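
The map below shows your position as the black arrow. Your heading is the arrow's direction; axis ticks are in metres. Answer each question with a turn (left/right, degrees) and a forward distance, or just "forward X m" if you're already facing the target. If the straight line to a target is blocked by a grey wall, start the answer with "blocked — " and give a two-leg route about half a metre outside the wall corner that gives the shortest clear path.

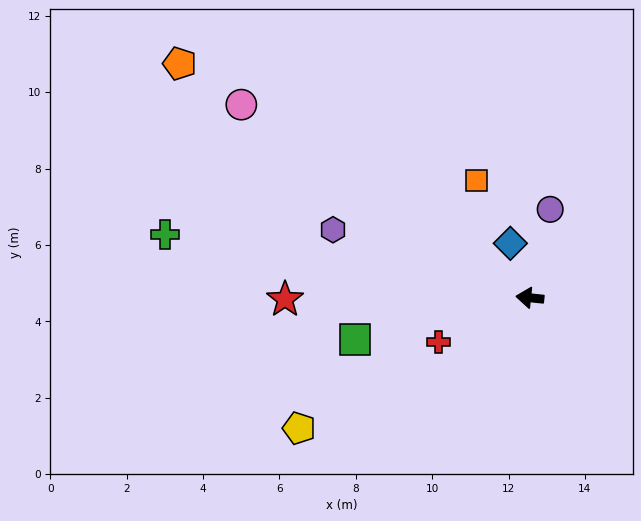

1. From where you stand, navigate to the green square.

turn left 19°, forward 4.7 m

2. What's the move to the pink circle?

turn right 28°, forward 9.1 m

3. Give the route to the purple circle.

turn right 97°, forward 2.4 m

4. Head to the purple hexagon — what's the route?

turn right 13°, forward 5.5 m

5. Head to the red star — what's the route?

turn left 6°, forward 6.4 m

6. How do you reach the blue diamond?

turn right 64°, forward 1.5 m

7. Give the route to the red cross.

turn left 32°, forward 2.7 m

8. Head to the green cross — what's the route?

turn right 4°, forward 9.7 m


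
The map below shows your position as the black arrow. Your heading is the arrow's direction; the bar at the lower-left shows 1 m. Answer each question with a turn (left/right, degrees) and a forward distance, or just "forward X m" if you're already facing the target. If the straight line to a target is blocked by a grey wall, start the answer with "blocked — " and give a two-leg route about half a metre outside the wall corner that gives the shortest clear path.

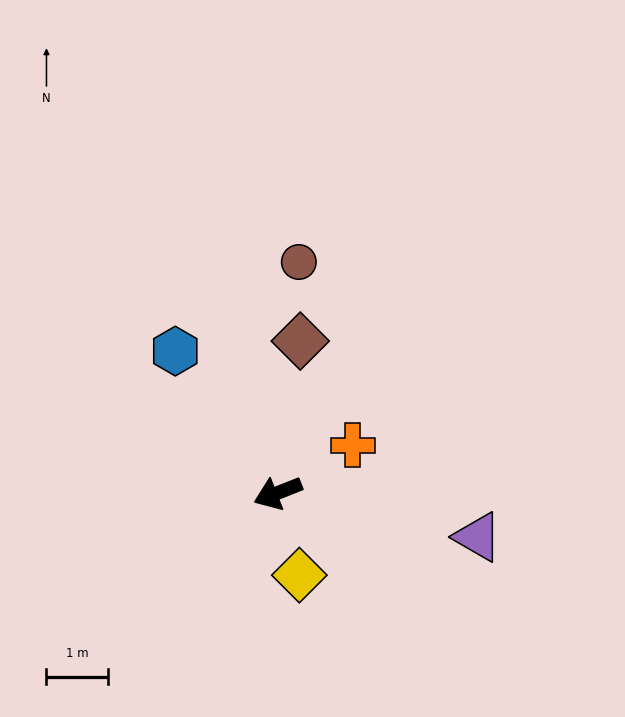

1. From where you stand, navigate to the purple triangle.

turn left 146°, forward 3.3 m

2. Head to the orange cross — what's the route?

turn right 169°, forward 1.4 m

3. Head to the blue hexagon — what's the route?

turn right 76°, forward 2.8 m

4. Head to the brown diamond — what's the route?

turn right 120°, forward 2.5 m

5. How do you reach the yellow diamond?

turn left 83°, forward 1.4 m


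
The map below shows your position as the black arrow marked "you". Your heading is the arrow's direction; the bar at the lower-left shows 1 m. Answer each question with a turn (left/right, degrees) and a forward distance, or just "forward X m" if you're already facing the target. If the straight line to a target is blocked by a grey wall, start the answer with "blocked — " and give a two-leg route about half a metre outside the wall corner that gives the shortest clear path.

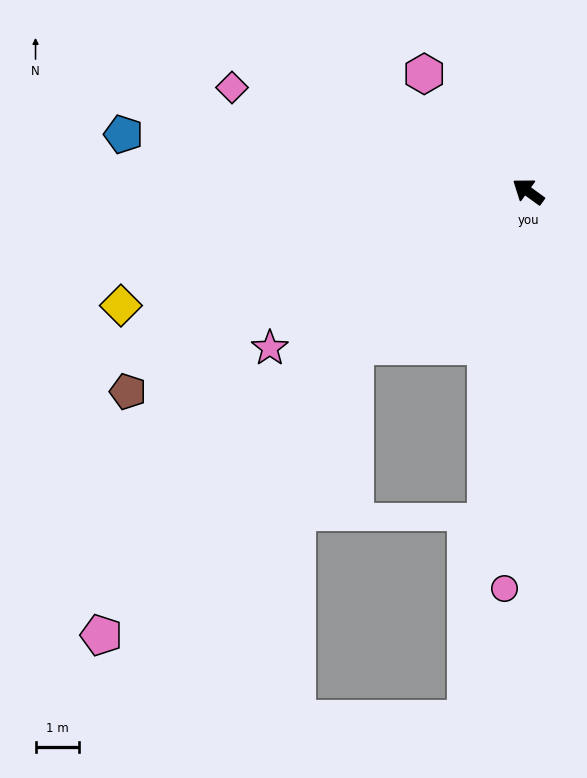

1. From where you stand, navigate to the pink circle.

turn left 123°, forward 9.1 m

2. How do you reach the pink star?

turn left 67°, forward 6.9 m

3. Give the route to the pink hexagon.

turn right 13°, forward 3.6 m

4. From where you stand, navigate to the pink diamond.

turn left 17°, forward 7.2 m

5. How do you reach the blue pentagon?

turn left 28°, forward 9.4 m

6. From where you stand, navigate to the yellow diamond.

turn left 52°, forward 9.7 m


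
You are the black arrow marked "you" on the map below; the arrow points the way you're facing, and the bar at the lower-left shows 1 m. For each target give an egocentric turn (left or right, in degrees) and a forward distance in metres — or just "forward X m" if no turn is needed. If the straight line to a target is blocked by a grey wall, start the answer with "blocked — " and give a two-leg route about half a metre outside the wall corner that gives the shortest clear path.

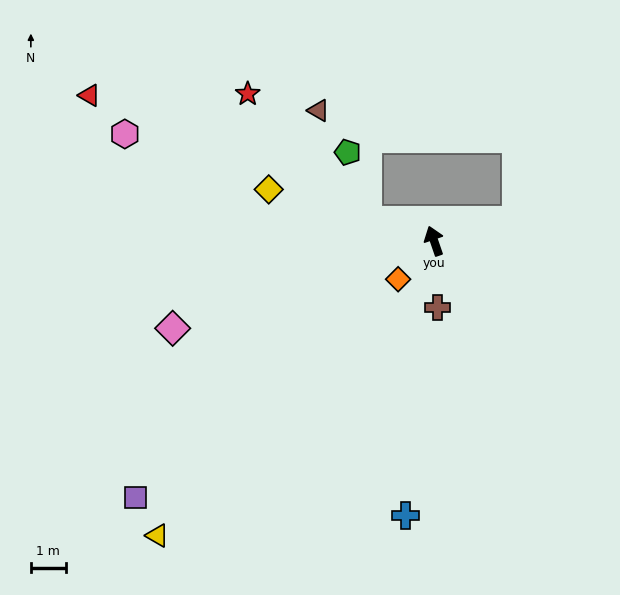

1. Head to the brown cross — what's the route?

turn left 164°, forward 1.9 m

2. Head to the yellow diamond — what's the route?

turn left 54°, forward 4.9 m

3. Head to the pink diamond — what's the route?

turn left 90°, forward 7.9 m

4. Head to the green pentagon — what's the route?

blocked — turn left 54°, forward 2.0 m, then turn right 57°, forward 2.0 m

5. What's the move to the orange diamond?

turn left 118°, forward 1.5 m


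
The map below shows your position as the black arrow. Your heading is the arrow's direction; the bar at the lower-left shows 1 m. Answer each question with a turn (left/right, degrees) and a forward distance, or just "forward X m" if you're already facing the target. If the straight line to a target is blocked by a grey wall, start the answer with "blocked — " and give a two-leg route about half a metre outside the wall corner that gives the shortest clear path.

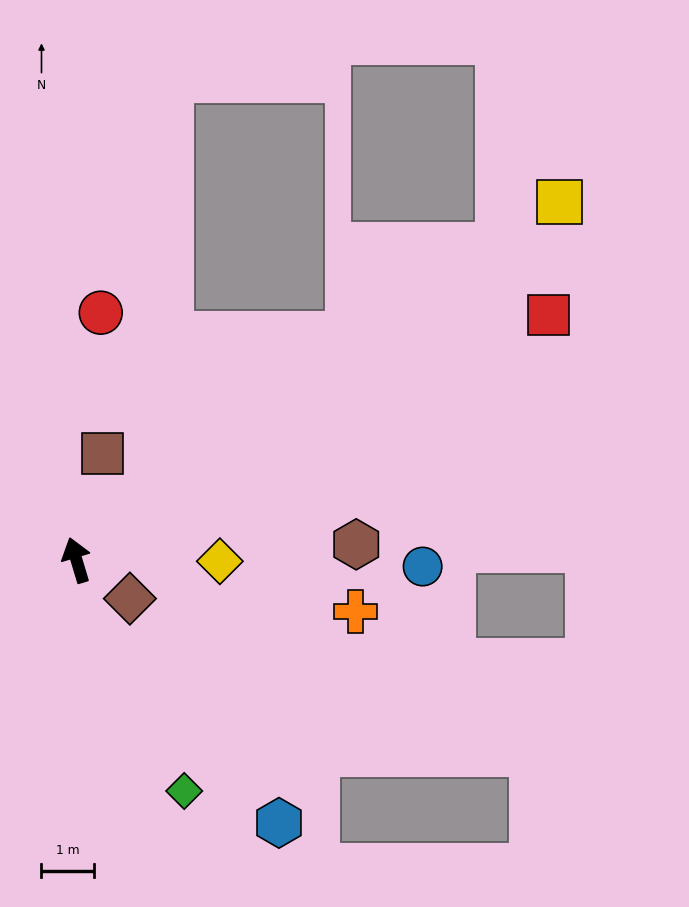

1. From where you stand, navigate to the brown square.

turn right 31°, forward 2.1 m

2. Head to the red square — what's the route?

turn right 79°, forward 10.1 m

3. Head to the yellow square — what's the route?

turn right 70°, forward 11.4 m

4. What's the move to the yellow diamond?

turn right 107°, forward 2.7 m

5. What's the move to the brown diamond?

turn right 143°, forward 1.2 m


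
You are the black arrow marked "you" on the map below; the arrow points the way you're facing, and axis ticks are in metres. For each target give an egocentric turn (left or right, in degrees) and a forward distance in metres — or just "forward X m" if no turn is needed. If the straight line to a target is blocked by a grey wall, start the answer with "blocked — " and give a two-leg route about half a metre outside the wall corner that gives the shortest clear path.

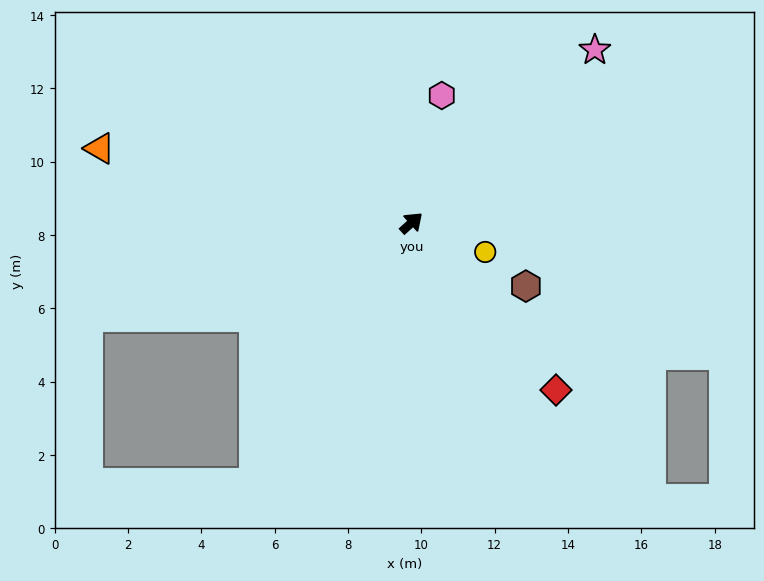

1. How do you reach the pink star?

forward 6.9 m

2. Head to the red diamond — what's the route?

turn right 91°, forward 6.0 m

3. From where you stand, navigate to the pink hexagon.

turn left 34°, forward 3.6 m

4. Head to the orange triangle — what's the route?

turn left 124°, forward 8.7 m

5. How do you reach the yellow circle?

turn right 64°, forward 2.2 m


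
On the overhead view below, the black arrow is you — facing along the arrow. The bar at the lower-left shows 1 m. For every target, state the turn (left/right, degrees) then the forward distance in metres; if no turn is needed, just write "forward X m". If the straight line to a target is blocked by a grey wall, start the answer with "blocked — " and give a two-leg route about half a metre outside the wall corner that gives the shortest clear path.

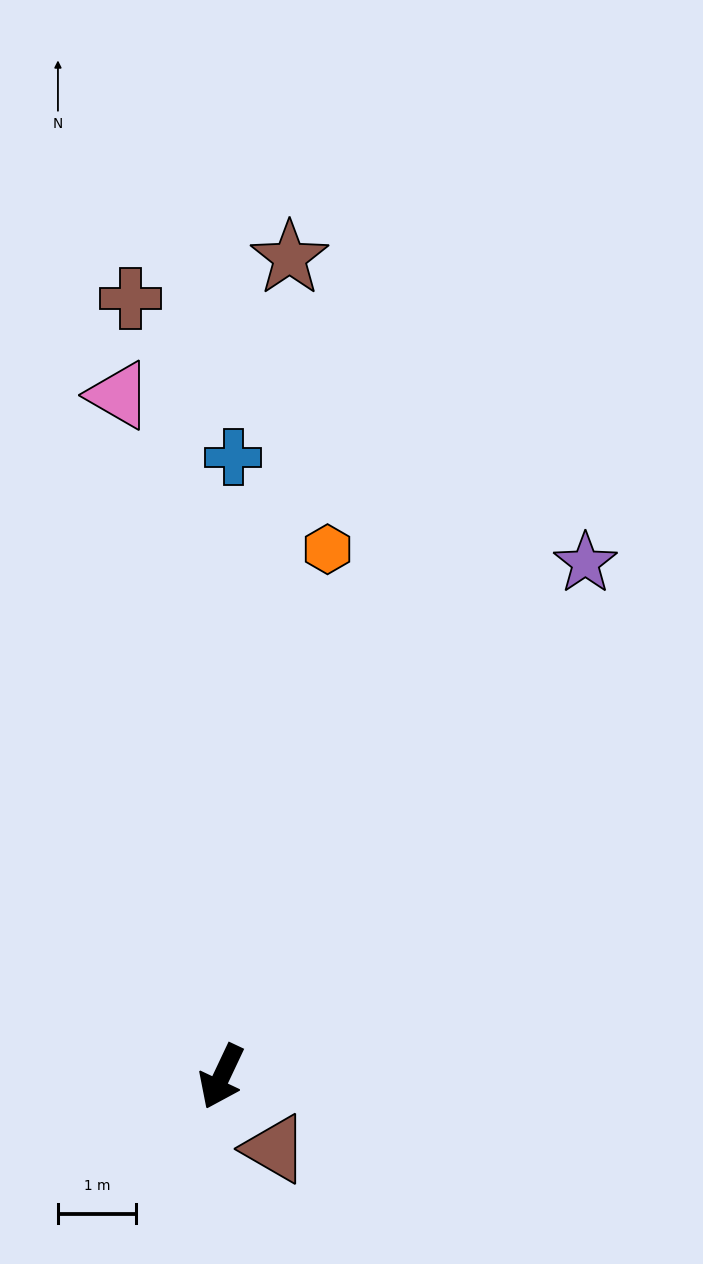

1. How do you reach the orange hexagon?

turn right 166°, forward 6.9 m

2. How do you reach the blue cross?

turn right 156°, forward 7.9 m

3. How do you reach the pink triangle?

turn right 146°, forward 8.8 m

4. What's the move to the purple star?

turn left 170°, forward 8.0 m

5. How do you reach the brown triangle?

turn left 62°, forward 1.1 m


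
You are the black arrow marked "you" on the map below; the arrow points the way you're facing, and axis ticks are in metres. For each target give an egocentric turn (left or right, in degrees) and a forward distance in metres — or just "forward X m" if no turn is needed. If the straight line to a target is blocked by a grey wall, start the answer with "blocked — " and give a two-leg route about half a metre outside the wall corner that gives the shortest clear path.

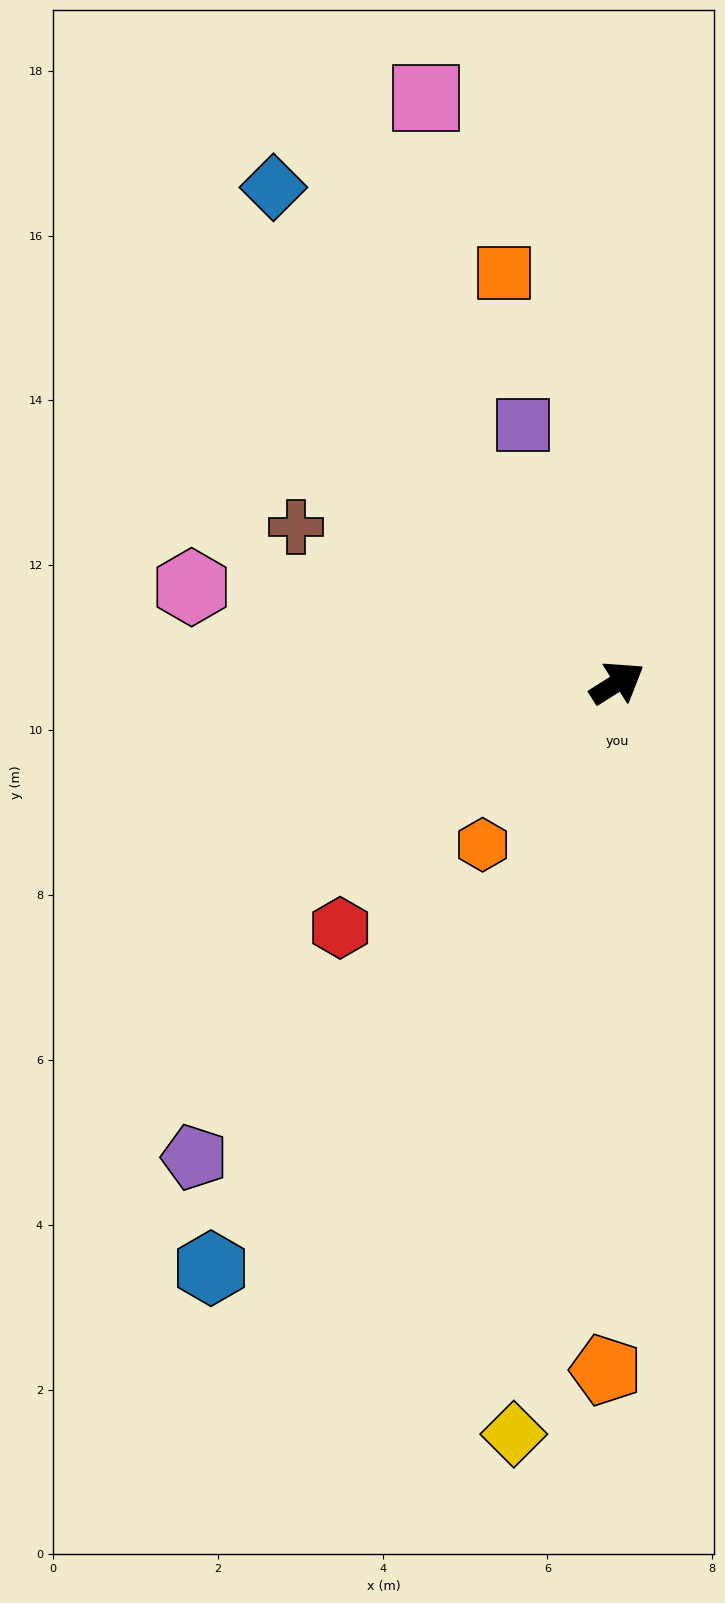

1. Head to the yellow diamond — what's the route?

turn right 130°, forward 9.2 m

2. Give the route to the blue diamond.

turn left 92°, forward 7.3 m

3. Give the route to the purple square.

turn left 78°, forward 3.3 m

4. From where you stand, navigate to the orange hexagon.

turn right 162°, forward 2.6 m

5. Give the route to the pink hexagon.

turn left 135°, forward 5.3 m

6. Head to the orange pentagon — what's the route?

turn right 123°, forward 8.3 m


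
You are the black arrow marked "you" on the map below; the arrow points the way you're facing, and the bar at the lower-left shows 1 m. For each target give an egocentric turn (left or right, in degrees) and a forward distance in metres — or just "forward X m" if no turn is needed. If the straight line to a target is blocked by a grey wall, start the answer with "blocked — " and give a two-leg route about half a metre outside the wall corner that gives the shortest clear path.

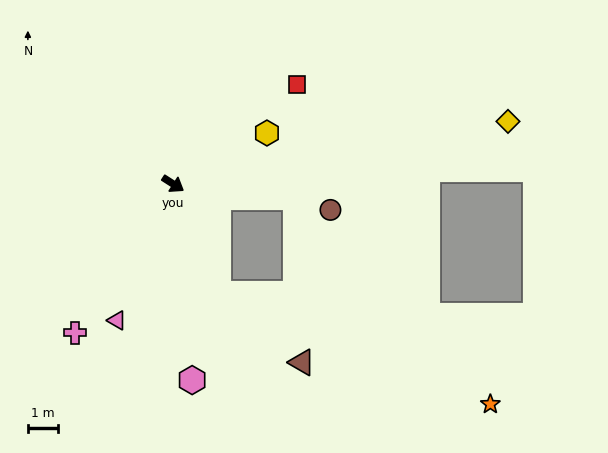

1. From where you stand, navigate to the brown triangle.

blocked — turn right 35°, forward 3.9 m, then turn left 28°, forward 3.6 m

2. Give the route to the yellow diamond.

turn left 43°, forward 11.3 m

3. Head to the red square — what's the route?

turn left 71°, forward 5.3 m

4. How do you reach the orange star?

blocked — turn left 26°, forward 4.1 m, then turn right 40°, forward 9.4 m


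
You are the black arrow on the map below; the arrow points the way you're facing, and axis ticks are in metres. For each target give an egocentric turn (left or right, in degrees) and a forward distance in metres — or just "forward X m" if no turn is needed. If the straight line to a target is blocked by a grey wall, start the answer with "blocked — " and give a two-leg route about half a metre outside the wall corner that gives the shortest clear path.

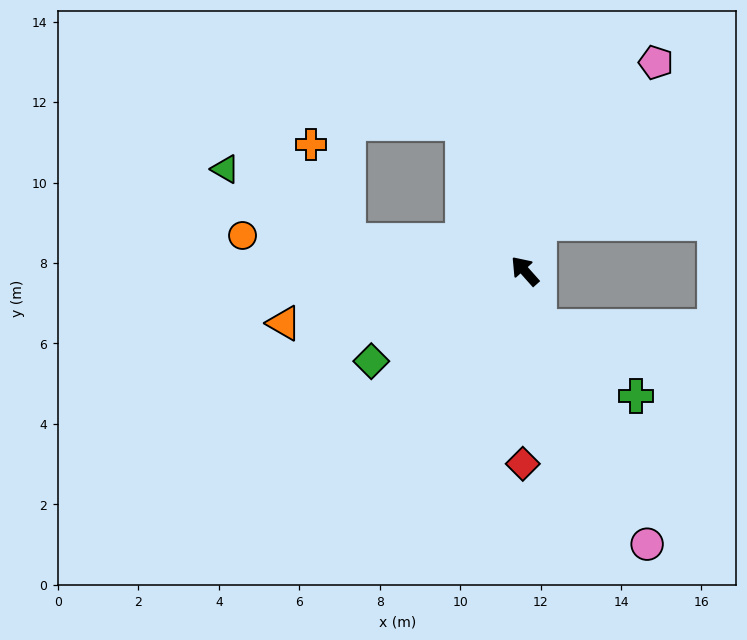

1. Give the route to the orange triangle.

turn left 61°, forward 6.1 m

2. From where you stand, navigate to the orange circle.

turn left 41°, forward 7.1 m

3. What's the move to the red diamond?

turn left 138°, forward 4.8 m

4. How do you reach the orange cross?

blocked — turn left 39°, forward 4.4 m, then turn right 59°, forward 2.6 m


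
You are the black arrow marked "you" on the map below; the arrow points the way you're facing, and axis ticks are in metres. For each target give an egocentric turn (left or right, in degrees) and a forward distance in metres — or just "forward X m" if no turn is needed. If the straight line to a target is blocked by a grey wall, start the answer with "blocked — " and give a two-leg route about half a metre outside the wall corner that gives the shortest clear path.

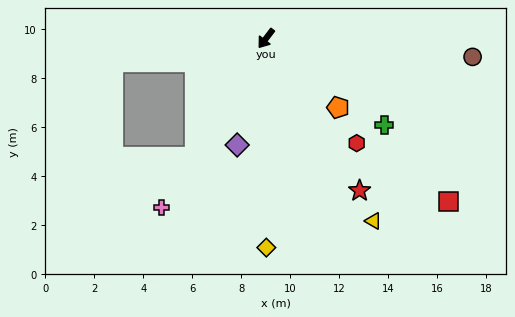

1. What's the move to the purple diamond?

turn left 22°, forward 4.5 m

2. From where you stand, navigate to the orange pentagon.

turn left 84°, forward 4.1 m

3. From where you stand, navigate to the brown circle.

turn left 122°, forward 8.5 m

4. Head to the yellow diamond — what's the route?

turn left 38°, forward 8.5 m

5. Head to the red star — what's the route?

turn left 69°, forward 7.3 m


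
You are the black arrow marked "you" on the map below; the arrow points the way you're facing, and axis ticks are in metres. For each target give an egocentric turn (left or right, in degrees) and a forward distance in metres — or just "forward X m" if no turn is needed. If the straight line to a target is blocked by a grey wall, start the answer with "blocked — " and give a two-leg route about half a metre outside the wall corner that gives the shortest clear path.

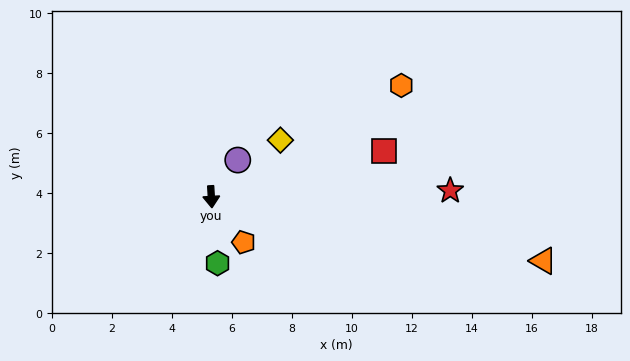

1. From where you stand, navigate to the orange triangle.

turn left 76°, forward 11.3 m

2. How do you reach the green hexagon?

turn left 2°, forward 2.2 m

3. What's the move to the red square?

turn left 101°, forward 5.9 m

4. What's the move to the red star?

turn left 88°, forward 8.0 m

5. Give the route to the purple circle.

turn left 141°, forward 1.5 m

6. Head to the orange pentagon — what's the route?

turn left 32°, forward 1.9 m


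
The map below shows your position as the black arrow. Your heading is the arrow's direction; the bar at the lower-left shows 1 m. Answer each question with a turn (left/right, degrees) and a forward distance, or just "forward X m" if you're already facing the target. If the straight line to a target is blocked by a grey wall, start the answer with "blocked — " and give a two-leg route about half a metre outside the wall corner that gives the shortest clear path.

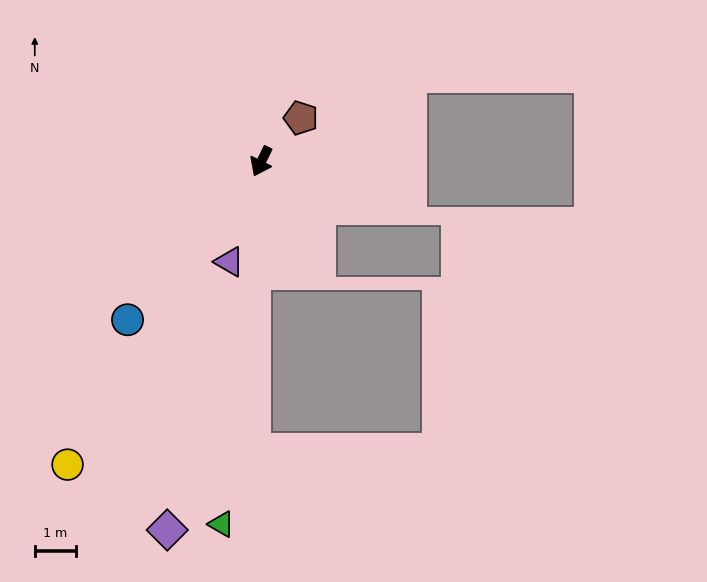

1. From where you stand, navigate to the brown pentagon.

turn left 164°, forward 1.4 m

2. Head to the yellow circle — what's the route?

turn right 6°, forward 8.8 m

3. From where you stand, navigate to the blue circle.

turn right 14°, forward 5.1 m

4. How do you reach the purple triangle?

turn left 8°, forward 2.6 m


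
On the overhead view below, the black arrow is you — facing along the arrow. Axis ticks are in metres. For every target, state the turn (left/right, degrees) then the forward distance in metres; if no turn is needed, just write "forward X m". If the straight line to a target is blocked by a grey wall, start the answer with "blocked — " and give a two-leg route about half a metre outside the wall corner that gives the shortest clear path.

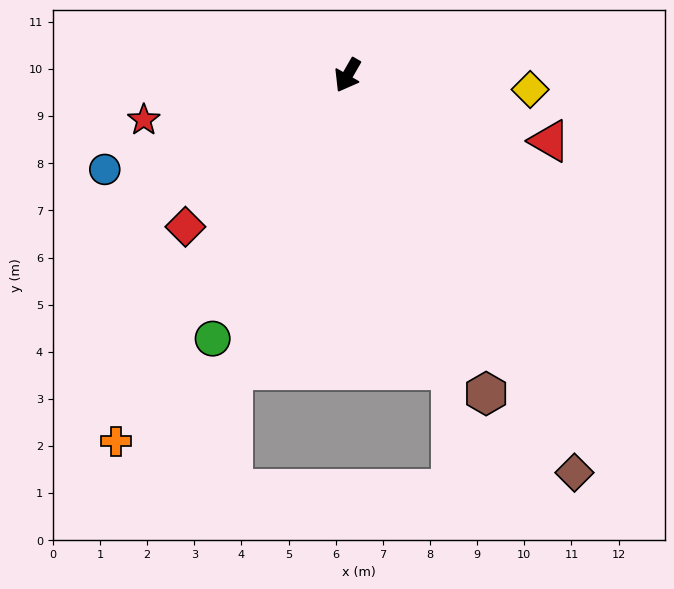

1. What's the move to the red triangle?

turn left 102°, forward 4.5 m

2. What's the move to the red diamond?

turn right 17°, forward 4.7 m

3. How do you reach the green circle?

turn left 3°, forward 6.3 m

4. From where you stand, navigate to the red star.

turn right 48°, forward 4.4 m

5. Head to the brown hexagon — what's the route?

turn left 54°, forward 7.4 m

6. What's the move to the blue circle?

turn right 39°, forward 5.5 m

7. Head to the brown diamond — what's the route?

turn left 60°, forward 9.7 m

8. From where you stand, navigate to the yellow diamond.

turn left 116°, forward 3.9 m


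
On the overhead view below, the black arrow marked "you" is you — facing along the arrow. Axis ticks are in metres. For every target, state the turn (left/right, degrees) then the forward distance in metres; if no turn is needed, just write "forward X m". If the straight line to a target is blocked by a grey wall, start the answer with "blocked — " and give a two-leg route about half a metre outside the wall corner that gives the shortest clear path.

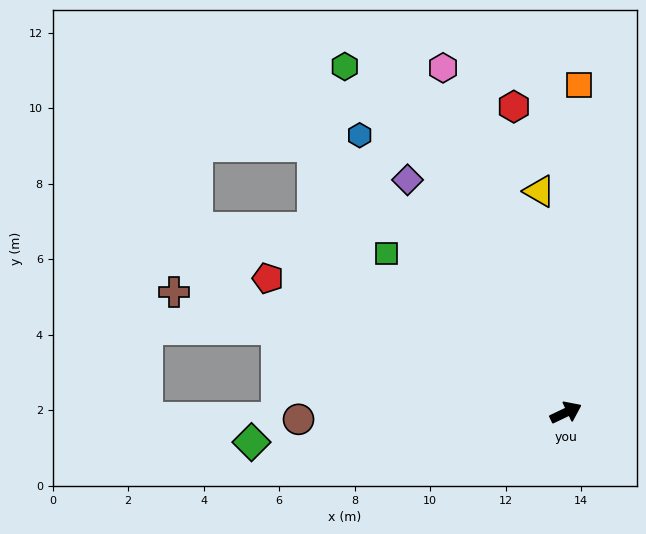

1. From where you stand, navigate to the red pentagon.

turn left 130°, forward 8.7 m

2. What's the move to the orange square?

turn left 62°, forward 8.7 m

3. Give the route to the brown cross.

turn left 137°, forward 10.9 m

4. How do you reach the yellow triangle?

turn left 71°, forward 5.9 m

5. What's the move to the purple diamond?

turn left 99°, forward 7.5 m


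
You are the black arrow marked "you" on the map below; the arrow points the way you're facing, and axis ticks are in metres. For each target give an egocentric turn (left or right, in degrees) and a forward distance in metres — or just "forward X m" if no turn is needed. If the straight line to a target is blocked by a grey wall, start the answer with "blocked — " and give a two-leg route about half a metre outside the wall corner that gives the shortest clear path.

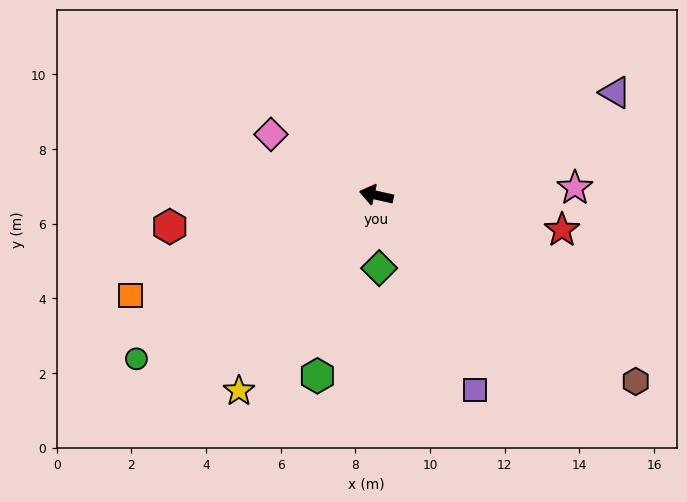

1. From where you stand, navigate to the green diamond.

turn left 105°, forward 2.0 m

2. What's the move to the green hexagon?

turn left 85°, forward 5.1 m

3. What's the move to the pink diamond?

turn right 17°, forward 3.3 m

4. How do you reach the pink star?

turn right 165°, forward 5.3 m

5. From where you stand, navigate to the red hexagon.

turn left 21°, forward 5.6 m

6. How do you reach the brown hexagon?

turn left 157°, forward 8.6 m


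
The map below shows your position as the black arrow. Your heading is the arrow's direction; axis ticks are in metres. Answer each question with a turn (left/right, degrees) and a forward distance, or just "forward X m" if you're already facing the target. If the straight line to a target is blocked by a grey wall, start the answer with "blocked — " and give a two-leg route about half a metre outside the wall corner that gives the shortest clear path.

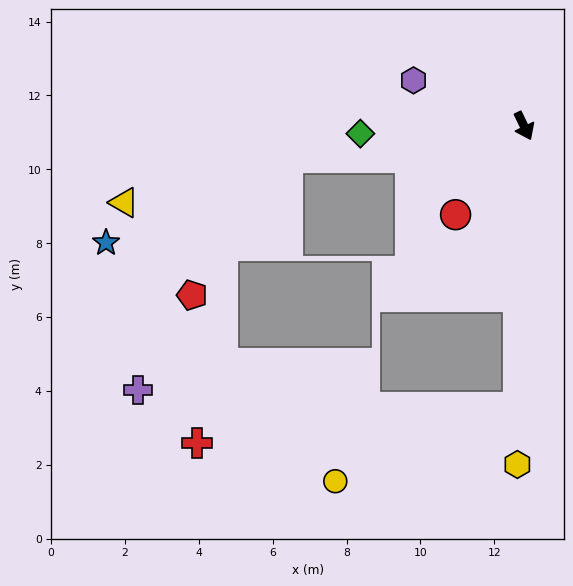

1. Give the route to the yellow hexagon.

turn right 27°, forward 9.2 m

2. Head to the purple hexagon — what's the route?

turn right 138°, forward 3.2 m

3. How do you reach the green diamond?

turn right 113°, forward 4.4 m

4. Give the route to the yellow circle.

blocked — turn right 27°, forward 7.6 m, then turn right 67°, forward 5.3 m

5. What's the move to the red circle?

turn right 63°, forward 3.0 m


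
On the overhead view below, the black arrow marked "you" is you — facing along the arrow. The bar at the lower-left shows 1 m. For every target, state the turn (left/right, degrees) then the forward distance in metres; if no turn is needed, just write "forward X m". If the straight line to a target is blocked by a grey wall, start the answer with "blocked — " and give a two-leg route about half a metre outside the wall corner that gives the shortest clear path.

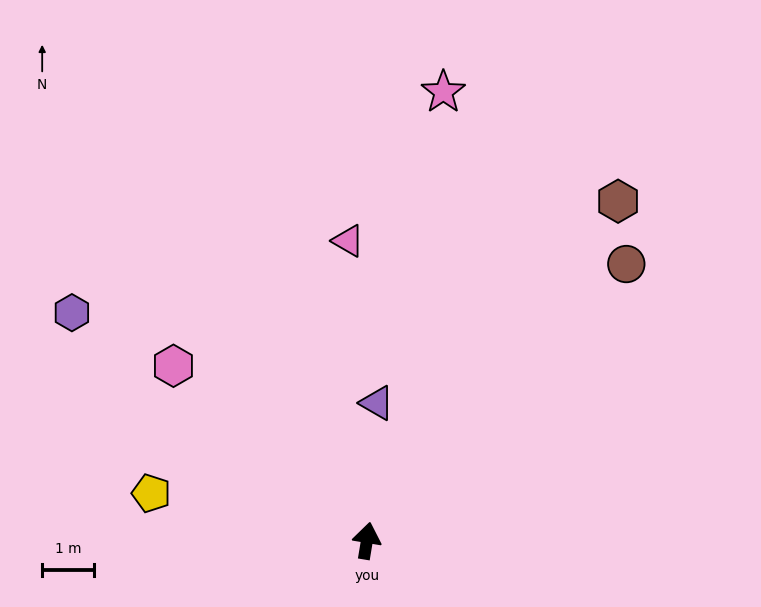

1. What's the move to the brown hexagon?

turn right 27°, forward 8.1 m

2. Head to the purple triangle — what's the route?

turn left 5°, forward 2.7 m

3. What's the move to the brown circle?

turn right 34°, forward 7.3 m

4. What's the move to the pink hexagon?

turn left 57°, forward 5.0 m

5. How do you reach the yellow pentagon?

turn left 87°, forward 4.2 m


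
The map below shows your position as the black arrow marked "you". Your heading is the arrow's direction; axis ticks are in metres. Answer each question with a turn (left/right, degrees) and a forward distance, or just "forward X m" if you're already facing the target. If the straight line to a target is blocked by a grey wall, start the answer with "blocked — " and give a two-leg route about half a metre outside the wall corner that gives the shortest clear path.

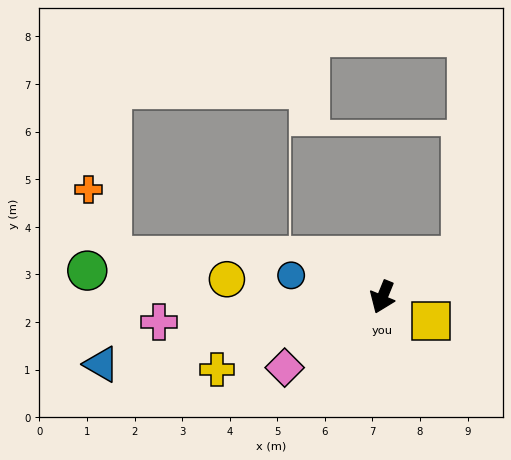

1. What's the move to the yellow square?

turn left 86°, forward 1.1 m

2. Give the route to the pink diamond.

turn right 32°, forward 2.5 m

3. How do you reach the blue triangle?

turn right 54°, forward 6.1 m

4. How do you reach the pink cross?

turn right 61°, forward 4.7 m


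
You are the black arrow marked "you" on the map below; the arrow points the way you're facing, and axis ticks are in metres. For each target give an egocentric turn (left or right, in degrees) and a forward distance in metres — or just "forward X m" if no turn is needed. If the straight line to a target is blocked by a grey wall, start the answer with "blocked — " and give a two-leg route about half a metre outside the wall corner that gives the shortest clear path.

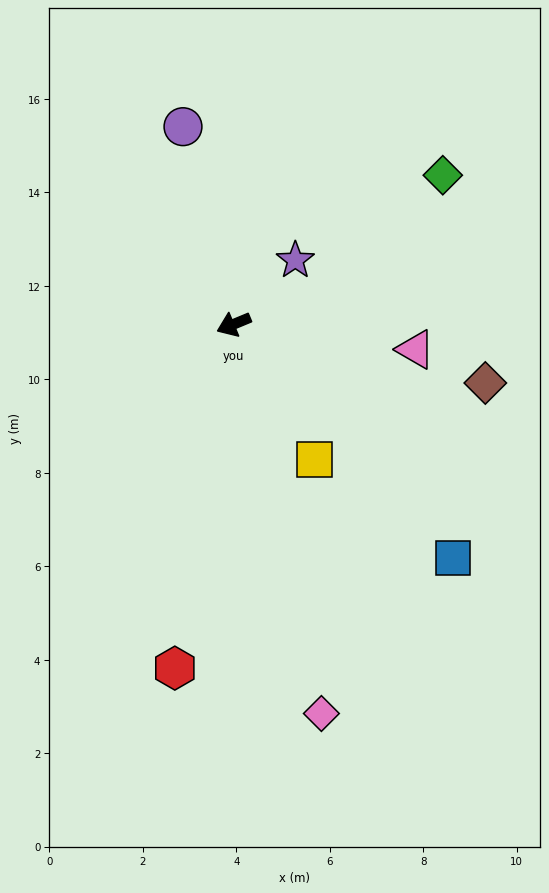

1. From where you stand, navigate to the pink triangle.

turn left 150°, forward 3.9 m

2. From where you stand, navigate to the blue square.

turn left 111°, forward 6.9 m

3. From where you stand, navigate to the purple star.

turn right 156°, forward 1.9 m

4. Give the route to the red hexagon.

turn left 58°, forward 7.5 m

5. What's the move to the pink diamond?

turn left 80°, forward 8.5 m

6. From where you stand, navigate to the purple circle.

turn right 98°, forward 4.4 m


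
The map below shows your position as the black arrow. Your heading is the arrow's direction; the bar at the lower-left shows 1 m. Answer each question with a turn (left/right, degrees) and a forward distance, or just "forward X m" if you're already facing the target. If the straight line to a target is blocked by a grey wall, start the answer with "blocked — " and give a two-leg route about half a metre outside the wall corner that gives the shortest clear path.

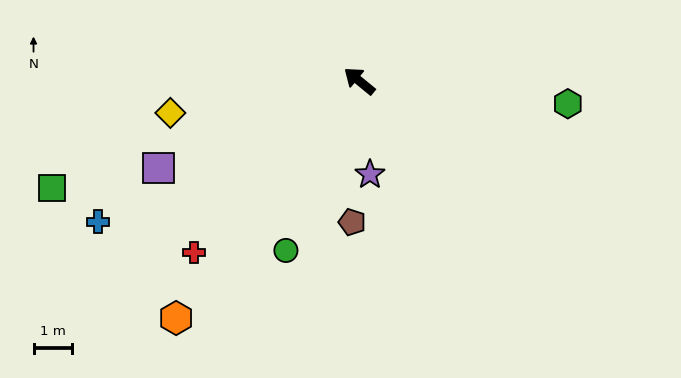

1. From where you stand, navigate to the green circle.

turn left 106°, forward 4.9 m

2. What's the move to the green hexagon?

turn right 147°, forward 5.5 m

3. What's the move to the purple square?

turn left 63°, forward 5.8 m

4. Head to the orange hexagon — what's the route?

turn left 92°, forward 7.9 m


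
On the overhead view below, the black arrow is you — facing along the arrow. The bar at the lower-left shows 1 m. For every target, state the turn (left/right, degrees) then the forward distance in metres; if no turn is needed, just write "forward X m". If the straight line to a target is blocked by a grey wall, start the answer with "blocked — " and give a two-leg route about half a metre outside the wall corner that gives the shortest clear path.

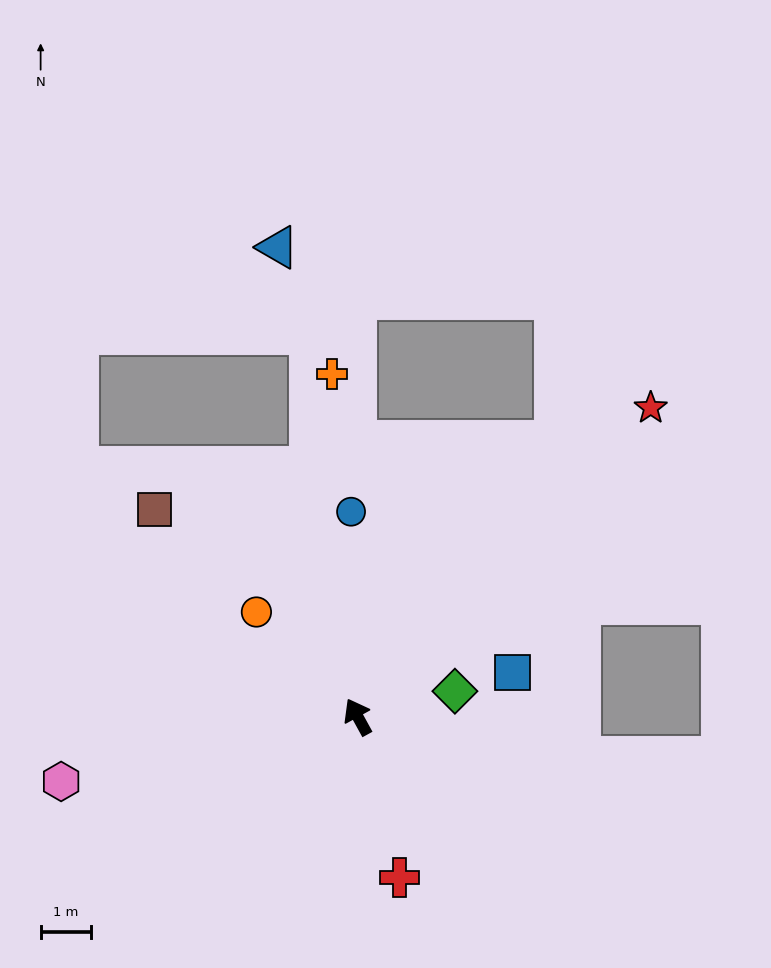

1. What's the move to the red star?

turn right 72°, forward 8.5 m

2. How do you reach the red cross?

turn left 166°, forward 3.3 m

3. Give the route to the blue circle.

turn right 27°, forward 4.1 m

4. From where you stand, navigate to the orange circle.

turn left 15°, forward 2.9 m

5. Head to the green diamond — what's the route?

turn right 104°, forward 2.0 m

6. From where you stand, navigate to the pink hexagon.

turn left 74°, forward 6.0 m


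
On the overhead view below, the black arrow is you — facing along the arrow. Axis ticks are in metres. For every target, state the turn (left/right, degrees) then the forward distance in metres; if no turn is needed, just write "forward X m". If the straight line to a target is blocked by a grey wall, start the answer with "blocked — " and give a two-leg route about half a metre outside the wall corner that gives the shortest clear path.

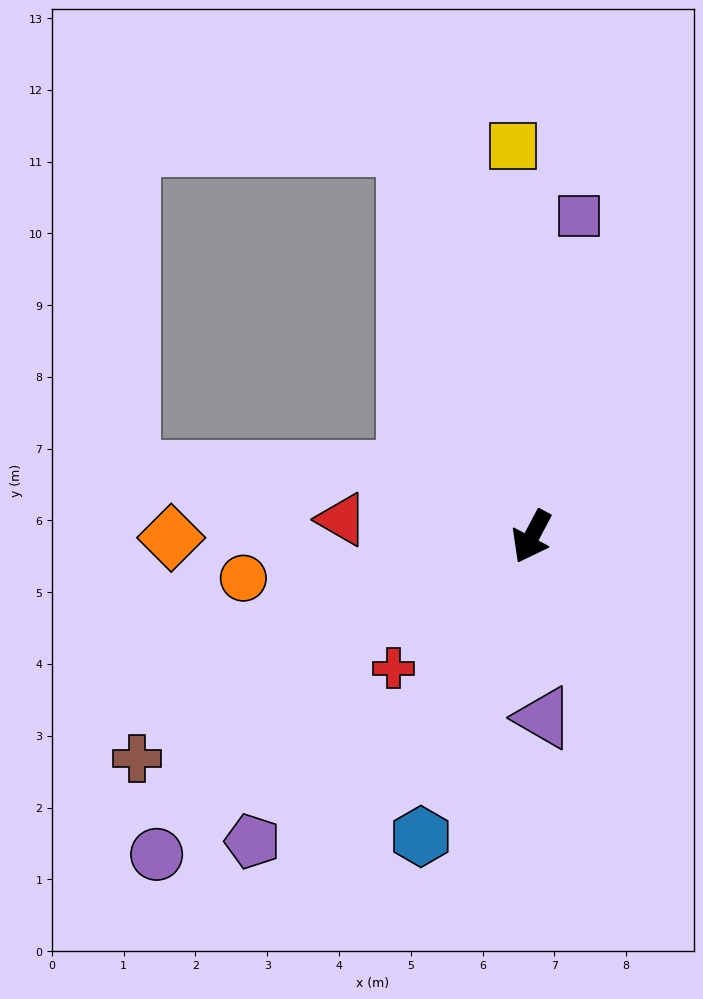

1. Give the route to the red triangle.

turn right 67°, forward 2.7 m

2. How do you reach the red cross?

turn right 18°, forward 2.7 m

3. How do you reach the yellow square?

turn right 149°, forward 5.4 m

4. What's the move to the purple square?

turn right 160°, forward 4.5 m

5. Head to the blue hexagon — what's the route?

turn left 8°, forward 4.5 m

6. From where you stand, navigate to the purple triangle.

turn left 32°, forward 2.5 m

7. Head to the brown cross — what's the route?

turn right 33°, forward 6.3 m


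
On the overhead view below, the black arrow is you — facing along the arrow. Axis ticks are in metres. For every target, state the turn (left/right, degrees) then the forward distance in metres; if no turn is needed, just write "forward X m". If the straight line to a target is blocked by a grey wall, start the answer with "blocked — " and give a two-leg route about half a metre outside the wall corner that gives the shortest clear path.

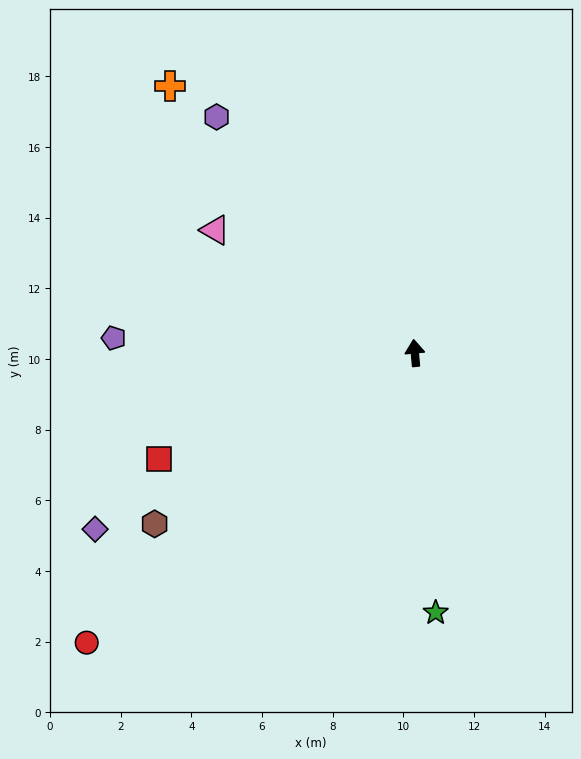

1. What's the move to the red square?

turn left 107°, forward 7.8 m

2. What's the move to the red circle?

turn left 126°, forward 12.4 m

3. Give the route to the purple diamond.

turn left 114°, forward 10.3 m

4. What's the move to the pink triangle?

turn left 53°, forward 6.6 m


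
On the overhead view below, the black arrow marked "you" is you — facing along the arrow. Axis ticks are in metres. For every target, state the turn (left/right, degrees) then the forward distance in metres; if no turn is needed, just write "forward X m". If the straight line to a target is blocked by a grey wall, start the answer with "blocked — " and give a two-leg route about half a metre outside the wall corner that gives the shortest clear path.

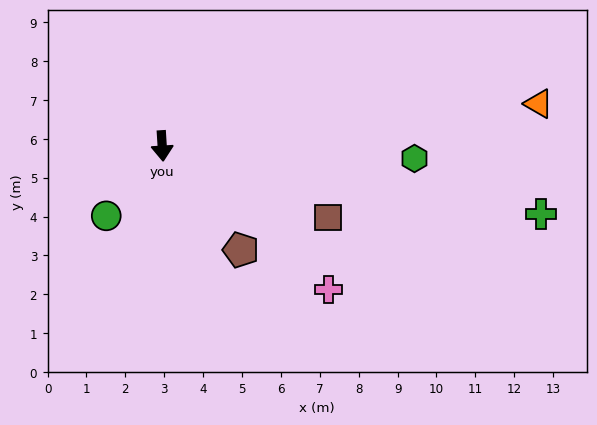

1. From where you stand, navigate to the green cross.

turn left 76°, forward 9.9 m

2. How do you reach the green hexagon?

turn left 84°, forward 6.5 m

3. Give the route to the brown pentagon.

turn left 34°, forward 3.4 m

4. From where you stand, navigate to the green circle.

turn right 42°, forward 2.3 m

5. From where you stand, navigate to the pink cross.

turn left 46°, forward 5.6 m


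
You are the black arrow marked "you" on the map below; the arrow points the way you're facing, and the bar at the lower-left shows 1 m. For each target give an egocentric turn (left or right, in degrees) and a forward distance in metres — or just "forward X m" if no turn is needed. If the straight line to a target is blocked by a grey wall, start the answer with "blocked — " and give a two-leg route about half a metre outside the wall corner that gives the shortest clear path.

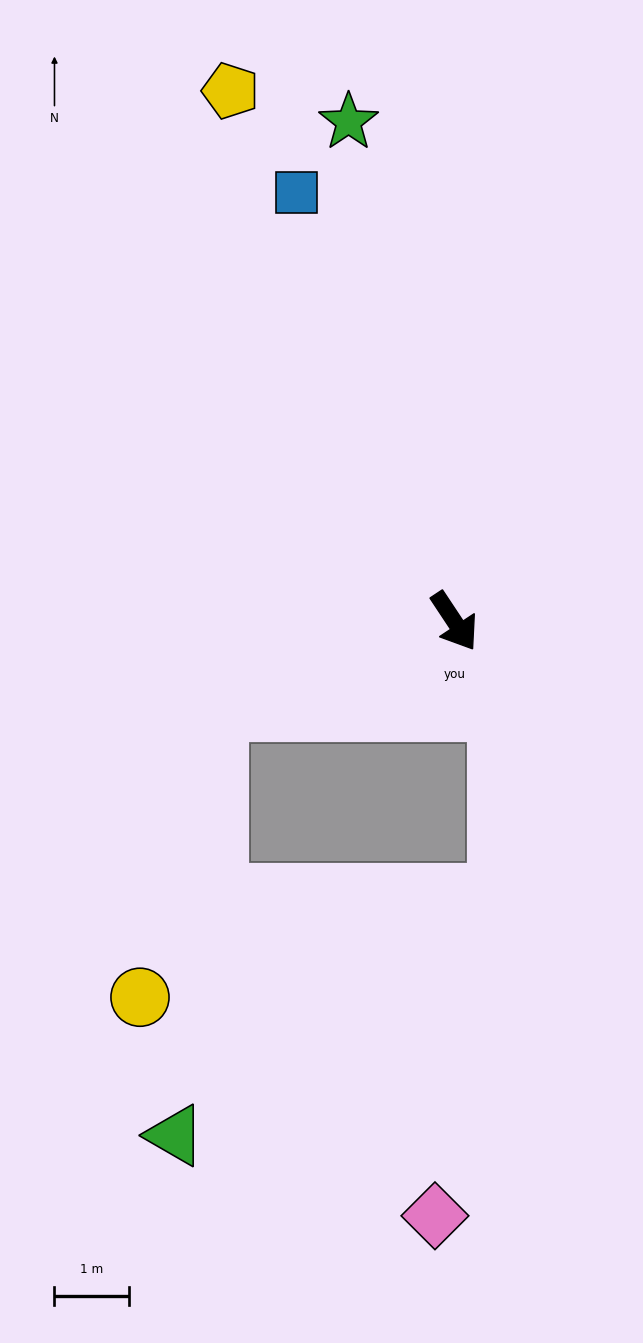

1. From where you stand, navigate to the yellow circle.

blocked — turn right 103°, forward 3.4 m, then turn left 55°, forward 4.0 m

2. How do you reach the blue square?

turn left 167°, forward 6.1 m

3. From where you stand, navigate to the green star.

turn left 158°, forward 6.8 m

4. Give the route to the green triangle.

blocked — turn right 103°, forward 3.4 m, then turn left 64°, forward 5.7 m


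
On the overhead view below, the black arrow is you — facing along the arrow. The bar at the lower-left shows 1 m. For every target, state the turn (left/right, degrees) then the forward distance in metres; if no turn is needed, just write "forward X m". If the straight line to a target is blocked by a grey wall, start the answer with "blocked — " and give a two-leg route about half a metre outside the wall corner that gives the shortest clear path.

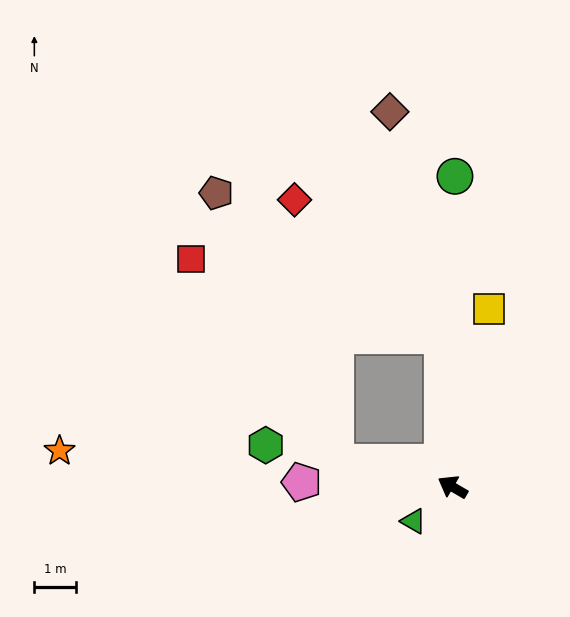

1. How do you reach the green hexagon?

turn left 18°, forward 4.6 m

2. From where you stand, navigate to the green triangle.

turn left 71°, forward 1.2 m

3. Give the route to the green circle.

turn right 60°, forward 7.4 m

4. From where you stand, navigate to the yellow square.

turn right 71°, forward 4.4 m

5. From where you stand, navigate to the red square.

blocked — turn left 18°, forward 2.9 m, then turn right 42°, forward 6.0 m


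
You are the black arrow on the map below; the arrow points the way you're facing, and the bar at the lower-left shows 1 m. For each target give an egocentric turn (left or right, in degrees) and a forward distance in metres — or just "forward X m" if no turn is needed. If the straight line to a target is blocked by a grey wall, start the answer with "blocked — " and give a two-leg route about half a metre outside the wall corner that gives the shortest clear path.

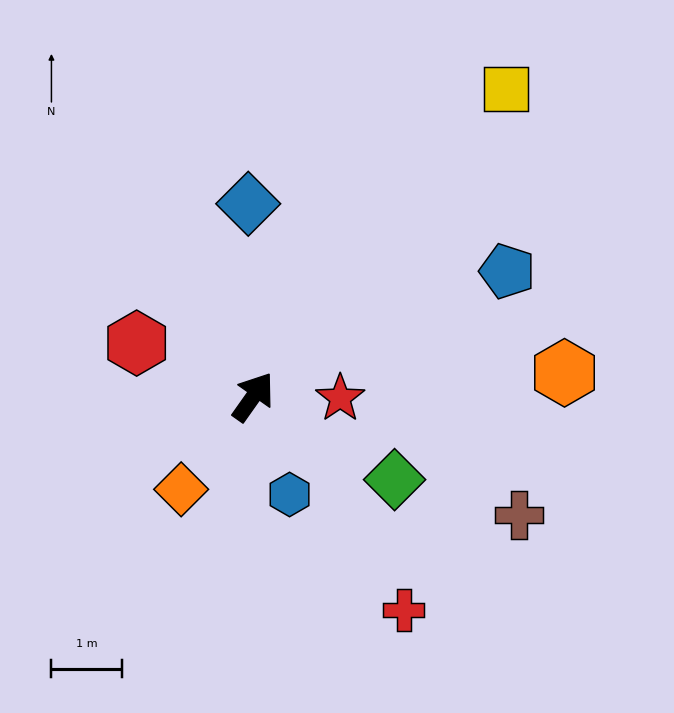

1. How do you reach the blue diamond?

turn left 37°, forward 2.7 m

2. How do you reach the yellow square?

turn right 4°, forward 5.6 m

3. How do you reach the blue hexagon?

turn right 124°, forward 1.5 m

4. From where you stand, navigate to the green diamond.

turn right 85°, forward 2.3 m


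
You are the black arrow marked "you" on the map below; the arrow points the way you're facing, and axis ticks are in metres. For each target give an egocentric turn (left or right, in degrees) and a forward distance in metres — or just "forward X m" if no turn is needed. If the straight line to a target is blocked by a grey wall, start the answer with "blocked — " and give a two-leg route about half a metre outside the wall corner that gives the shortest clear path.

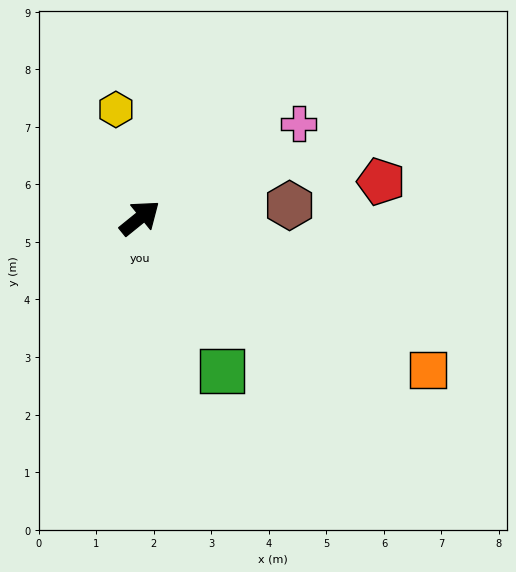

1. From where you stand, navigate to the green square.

turn right 101°, forward 3.0 m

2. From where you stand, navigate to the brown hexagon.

turn right 34°, forward 2.6 m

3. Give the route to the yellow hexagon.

turn left 63°, forward 1.9 m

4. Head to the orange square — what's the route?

turn right 67°, forward 5.7 m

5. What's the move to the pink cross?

turn right 8°, forward 3.2 m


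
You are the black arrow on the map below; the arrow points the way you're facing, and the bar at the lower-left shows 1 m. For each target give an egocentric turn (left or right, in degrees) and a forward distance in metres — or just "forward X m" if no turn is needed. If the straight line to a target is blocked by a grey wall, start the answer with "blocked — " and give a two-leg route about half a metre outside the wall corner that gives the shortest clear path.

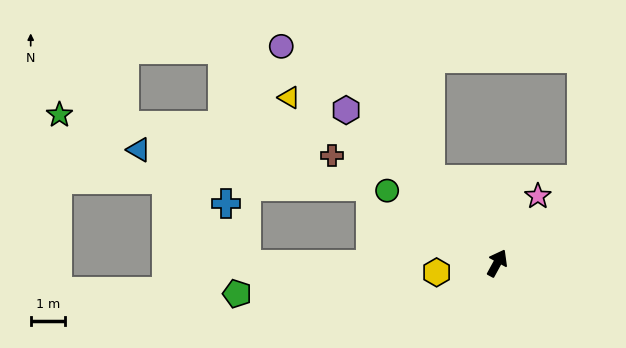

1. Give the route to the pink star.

turn right 3°, forward 2.3 m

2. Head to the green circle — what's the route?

turn left 85°, forward 3.8 m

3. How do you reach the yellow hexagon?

turn left 127°, forward 1.8 m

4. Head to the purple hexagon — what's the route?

turn left 73°, forward 6.3 m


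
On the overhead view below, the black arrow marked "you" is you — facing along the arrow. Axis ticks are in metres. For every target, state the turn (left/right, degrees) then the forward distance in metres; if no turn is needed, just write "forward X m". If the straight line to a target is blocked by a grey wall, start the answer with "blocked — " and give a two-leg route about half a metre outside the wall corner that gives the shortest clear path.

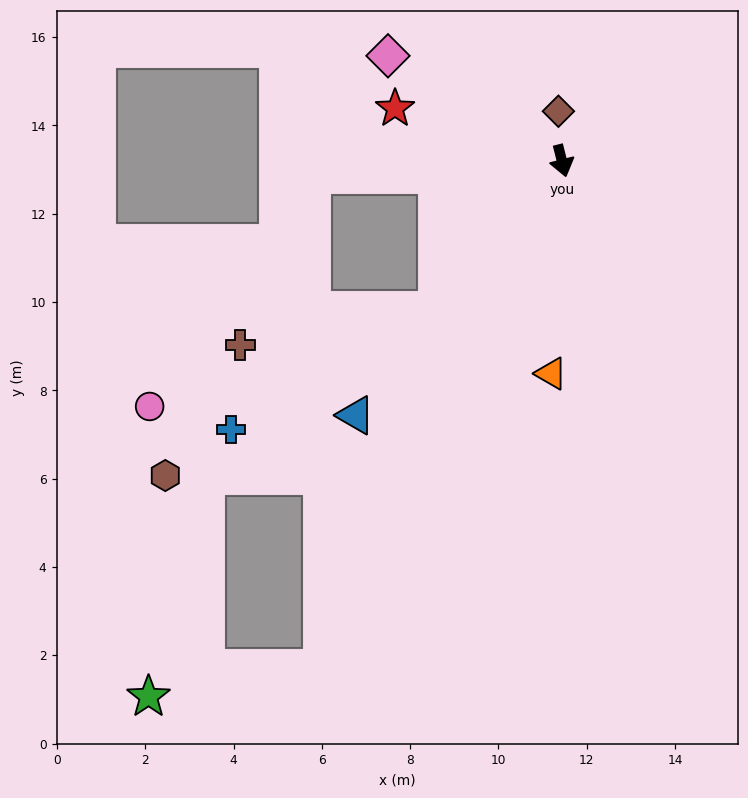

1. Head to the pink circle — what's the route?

blocked — turn right 54°, forward 4.4 m, then turn right 32°, forward 6.9 m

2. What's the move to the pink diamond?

turn right 135°, forward 4.6 m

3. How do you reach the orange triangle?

turn right 17°, forward 4.8 m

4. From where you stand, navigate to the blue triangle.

turn right 53°, forward 7.4 m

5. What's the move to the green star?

blocked — turn right 39°, forward 12.7 m, then turn right 56°, forward 4.0 m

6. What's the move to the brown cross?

blocked — turn right 54°, forward 4.4 m, then turn right 40°, forward 4.5 m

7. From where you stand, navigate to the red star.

turn right 122°, forward 4.0 m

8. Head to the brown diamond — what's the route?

turn left 170°, forward 1.1 m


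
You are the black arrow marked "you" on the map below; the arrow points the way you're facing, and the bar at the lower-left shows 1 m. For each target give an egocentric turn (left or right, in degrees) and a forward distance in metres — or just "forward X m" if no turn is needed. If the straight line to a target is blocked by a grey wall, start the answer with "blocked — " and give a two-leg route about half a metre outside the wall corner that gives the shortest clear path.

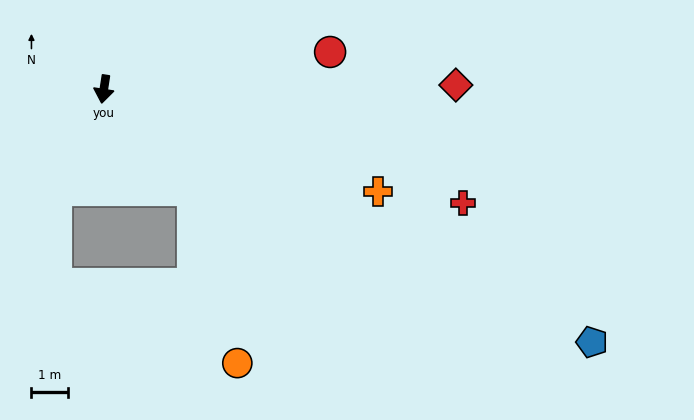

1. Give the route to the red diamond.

turn left 99°, forward 9.6 m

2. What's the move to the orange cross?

turn left 78°, forward 8.0 m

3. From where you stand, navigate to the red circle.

turn left 108°, forward 6.3 m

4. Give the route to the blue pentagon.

turn left 71°, forward 15.1 m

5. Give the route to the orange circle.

blocked — turn left 50°, forward 3.7 m, then turn right 27°, forward 4.9 m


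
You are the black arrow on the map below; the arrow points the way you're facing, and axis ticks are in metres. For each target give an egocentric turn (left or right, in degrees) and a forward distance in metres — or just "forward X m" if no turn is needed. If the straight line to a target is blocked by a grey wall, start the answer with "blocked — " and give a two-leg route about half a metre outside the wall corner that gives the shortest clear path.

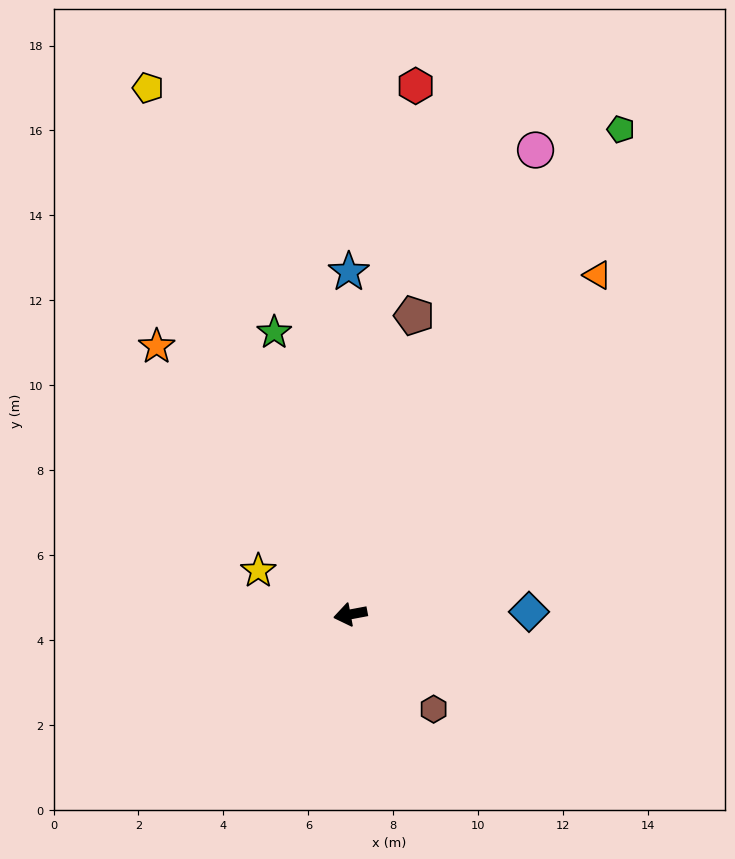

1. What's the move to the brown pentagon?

turn right 113°, forward 7.2 m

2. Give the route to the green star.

turn right 86°, forward 6.9 m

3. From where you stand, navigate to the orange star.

turn right 65°, forward 7.8 m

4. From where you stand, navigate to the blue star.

turn right 100°, forward 8.1 m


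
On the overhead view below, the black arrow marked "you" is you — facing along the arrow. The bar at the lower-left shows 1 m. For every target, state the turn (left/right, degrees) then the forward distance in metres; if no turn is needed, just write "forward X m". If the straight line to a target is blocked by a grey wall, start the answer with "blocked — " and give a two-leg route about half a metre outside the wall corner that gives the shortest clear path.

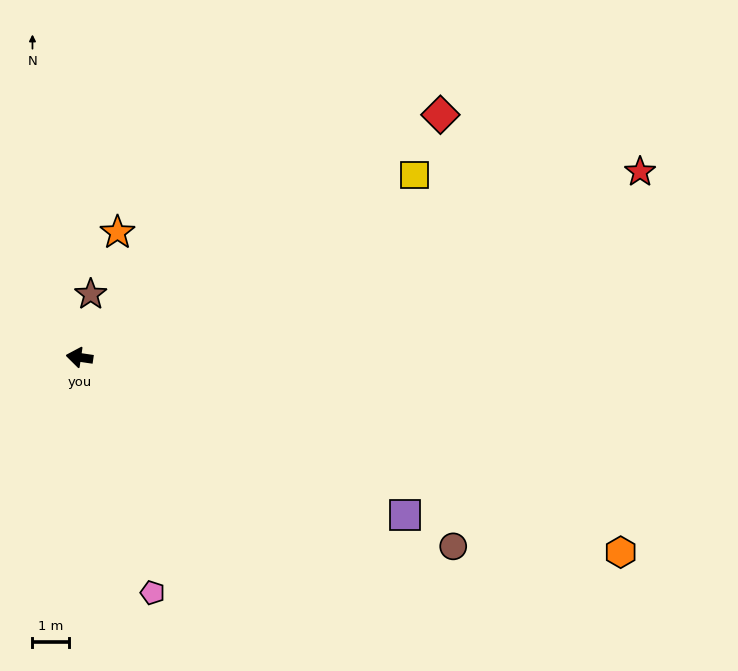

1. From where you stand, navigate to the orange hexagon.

turn left 169°, forward 15.7 m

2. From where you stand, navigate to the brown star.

turn right 92°, forward 1.7 m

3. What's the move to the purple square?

turn left 163°, forward 9.9 m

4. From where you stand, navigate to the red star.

turn right 153°, forward 16.1 m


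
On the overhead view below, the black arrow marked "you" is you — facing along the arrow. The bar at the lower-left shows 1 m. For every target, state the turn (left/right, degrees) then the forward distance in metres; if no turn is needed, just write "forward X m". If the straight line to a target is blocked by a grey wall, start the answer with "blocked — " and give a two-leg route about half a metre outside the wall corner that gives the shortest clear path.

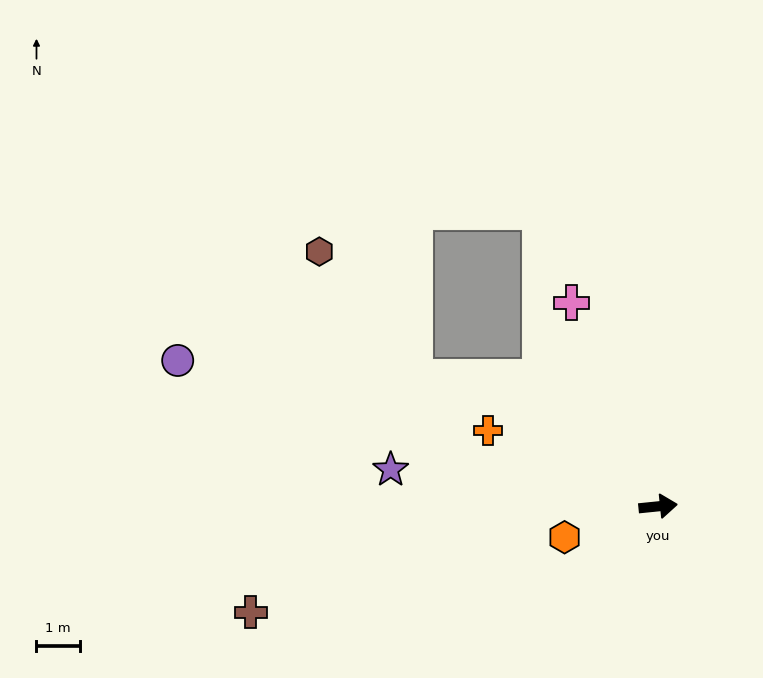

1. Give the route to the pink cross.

turn left 107°, forward 5.1 m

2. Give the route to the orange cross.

turn left 150°, forward 4.3 m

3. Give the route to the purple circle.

turn left 157°, forward 11.6 m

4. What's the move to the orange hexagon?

turn right 168°, forward 2.3 m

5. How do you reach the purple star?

turn left 166°, forward 6.2 m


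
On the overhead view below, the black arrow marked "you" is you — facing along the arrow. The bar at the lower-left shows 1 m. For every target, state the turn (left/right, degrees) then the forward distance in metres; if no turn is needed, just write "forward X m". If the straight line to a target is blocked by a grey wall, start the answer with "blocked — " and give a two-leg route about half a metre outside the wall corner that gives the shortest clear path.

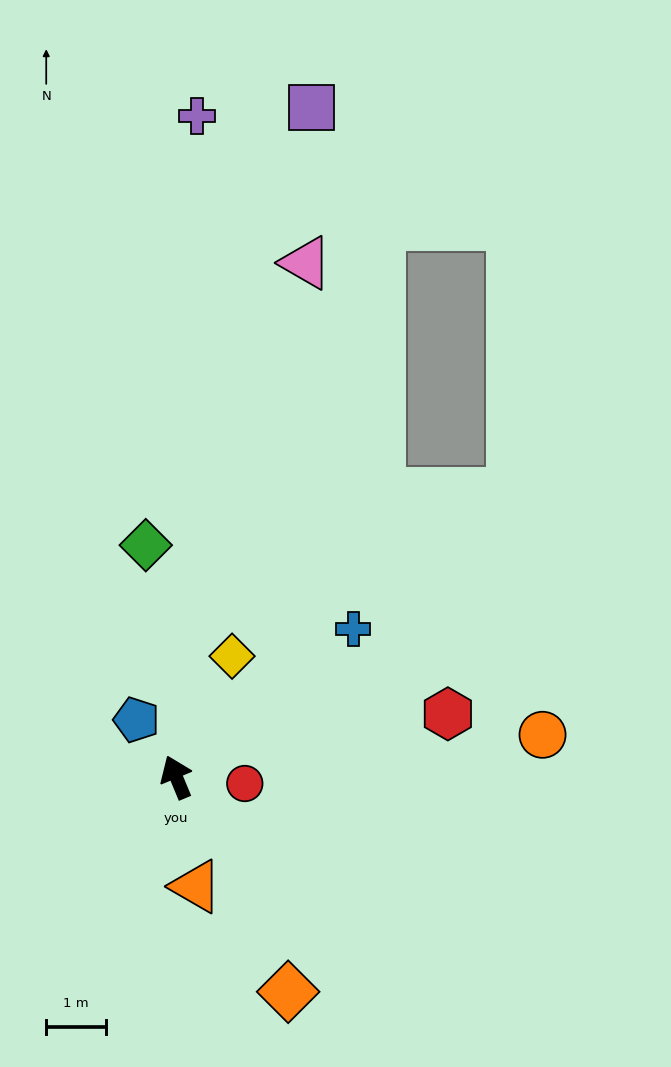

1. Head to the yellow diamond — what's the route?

turn right 47°, forward 2.2 m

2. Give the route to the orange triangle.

turn left 168°, forward 1.9 m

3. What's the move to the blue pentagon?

turn left 12°, forward 1.2 m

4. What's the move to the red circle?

turn right 118°, forward 1.2 m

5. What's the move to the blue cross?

turn right 73°, forward 3.9 m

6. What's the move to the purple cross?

turn right 24°, forward 11.1 m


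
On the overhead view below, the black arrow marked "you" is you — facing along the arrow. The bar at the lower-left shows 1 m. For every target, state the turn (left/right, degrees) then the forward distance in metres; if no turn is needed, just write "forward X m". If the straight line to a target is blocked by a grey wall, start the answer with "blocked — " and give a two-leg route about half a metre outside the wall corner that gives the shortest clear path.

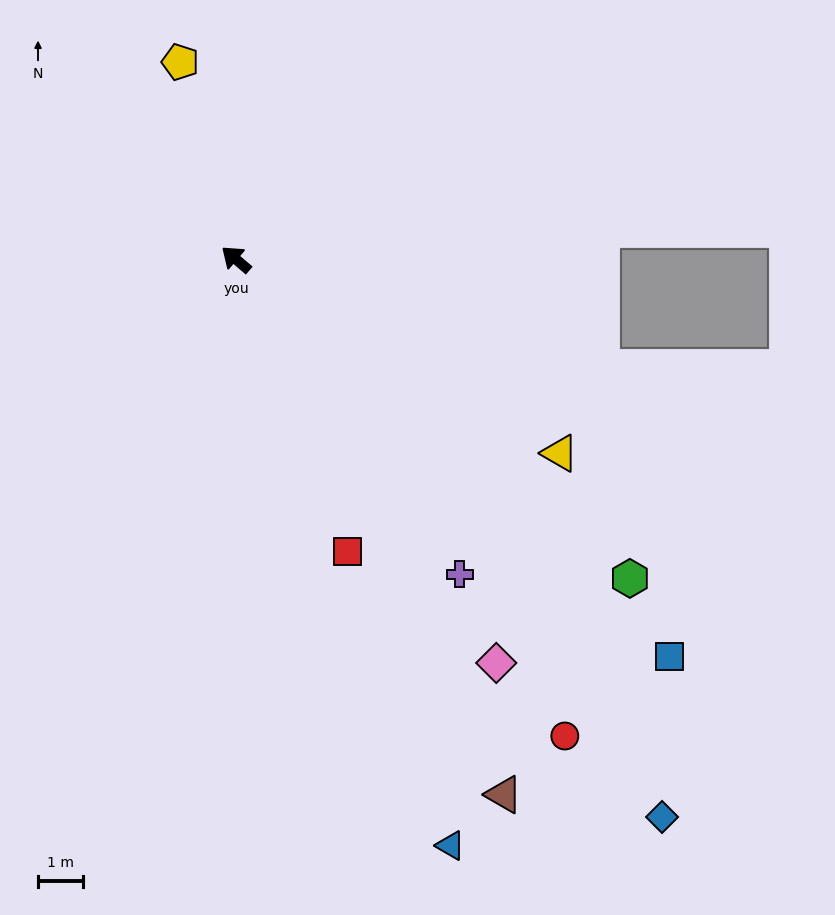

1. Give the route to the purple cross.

turn left 166°, forward 8.6 m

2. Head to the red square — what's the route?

turn left 151°, forward 7.0 m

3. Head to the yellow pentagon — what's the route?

turn right 34°, forward 4.6 m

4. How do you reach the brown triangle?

turn left 157°, forward 13.4 m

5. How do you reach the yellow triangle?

turn right 171°, forward 8.4 m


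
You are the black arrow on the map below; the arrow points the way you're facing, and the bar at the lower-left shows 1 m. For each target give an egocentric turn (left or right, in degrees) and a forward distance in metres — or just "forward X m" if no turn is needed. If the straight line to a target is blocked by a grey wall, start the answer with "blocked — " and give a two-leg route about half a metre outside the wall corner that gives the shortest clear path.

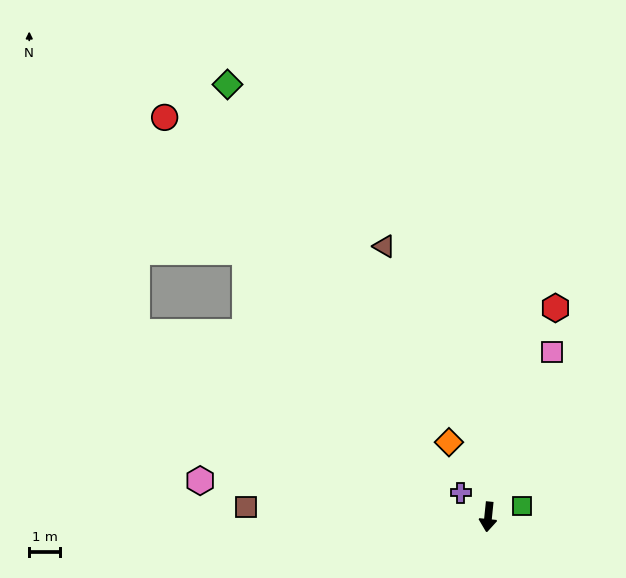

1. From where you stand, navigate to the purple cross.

turn right 125°, forward 1.2 m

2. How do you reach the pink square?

turn left 165°, forward 5.7 m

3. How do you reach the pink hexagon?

turn right 91°, forward 9.4 m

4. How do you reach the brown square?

turn right 87°, forward 7.8 m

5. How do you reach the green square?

turn left 113°, forward 1.2 m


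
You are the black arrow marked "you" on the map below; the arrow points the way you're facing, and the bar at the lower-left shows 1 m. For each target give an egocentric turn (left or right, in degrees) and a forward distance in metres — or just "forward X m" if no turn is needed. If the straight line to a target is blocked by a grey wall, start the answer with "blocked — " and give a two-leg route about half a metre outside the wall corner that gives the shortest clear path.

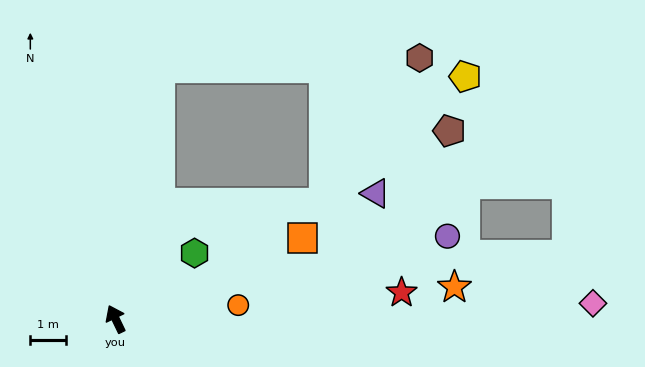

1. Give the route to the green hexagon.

turn right 76°, forward 2.9 m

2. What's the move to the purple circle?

turn right 102°, forward 9.7 m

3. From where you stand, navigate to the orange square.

turn right 92°, forward 5.8 m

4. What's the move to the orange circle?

turn right 109°, forward 3.5 m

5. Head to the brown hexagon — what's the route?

blocked — turn right 36°, forward 7.2 m, then turn right 77°, forward 7.3 m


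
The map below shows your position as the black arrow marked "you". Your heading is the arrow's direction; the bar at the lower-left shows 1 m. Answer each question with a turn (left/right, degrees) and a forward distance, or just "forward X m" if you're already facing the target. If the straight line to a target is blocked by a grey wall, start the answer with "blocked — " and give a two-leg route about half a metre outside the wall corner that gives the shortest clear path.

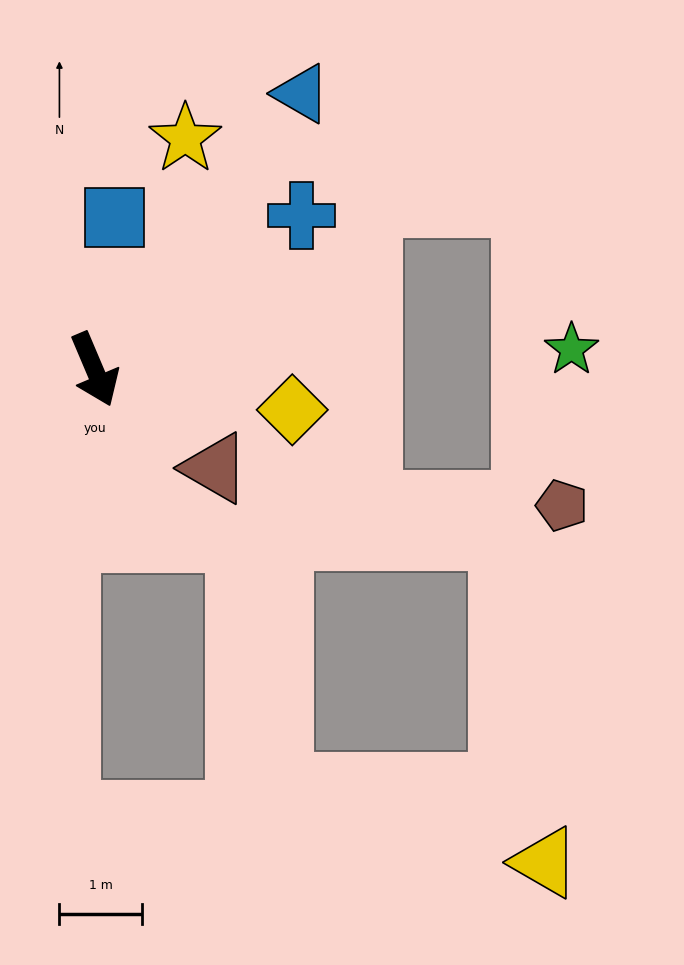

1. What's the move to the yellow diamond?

turn left 56°, forward 2.4 m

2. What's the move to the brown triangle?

turn left 28°, forward 1.9 m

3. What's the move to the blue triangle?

turn left 120°, forward 4.2 m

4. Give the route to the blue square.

turn left 150°, forward 1.9 m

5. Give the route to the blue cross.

turn left 104°, forward 3.1 m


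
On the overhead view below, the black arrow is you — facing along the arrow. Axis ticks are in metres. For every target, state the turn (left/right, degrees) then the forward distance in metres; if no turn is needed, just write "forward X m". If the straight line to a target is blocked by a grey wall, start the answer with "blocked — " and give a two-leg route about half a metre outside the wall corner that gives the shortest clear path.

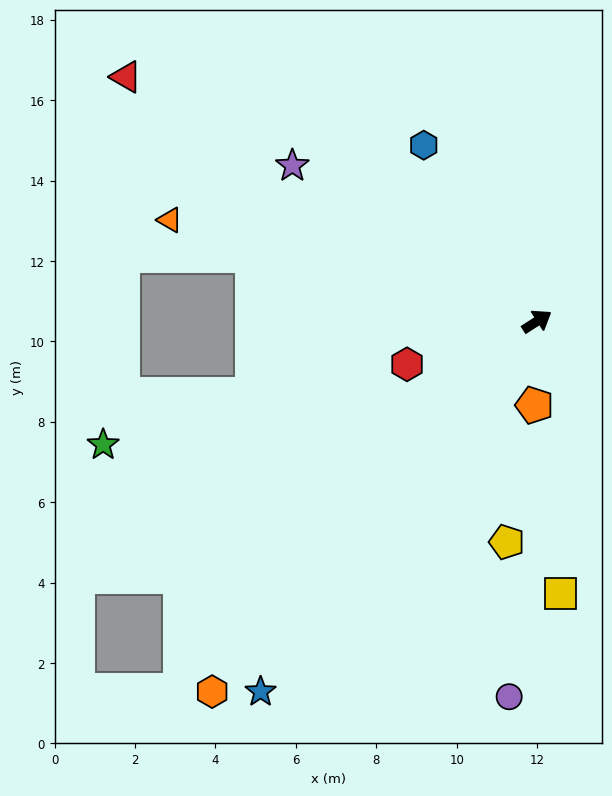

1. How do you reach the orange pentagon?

turn right 124°, forward 2.1 m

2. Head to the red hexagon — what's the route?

turn left 166°, forward 3.4 m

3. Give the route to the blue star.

turn right 159°, forward 11.5 m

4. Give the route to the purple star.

turn left 115°, forward 7.2 m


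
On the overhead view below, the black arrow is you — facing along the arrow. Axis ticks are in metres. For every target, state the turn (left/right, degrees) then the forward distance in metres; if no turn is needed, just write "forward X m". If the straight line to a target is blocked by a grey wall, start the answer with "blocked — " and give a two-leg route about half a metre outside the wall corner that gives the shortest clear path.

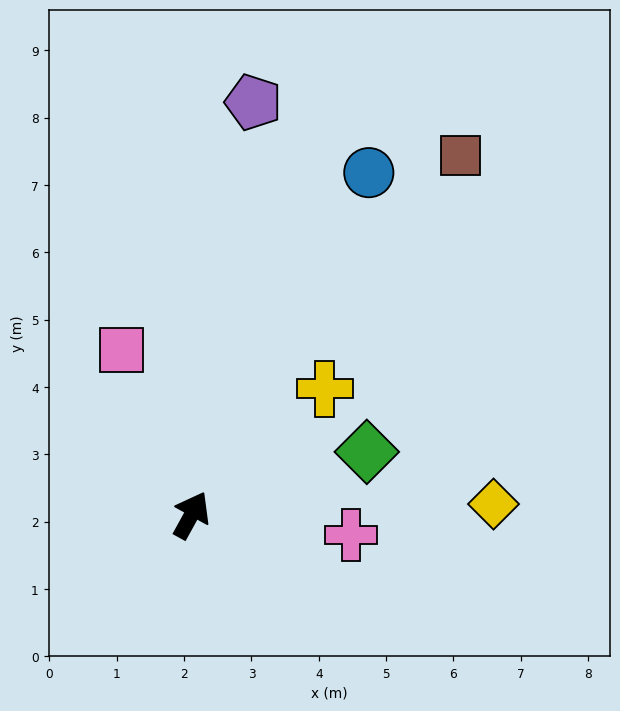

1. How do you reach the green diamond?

turn right 41°, forward 2.8 m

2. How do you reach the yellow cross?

turn right 18°, forward 2.7 m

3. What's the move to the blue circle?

forward 5.7 m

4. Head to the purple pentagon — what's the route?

turn left 20°, forward 6.2 m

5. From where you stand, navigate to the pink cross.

turn right 68°, forward 2.4 m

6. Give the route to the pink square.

turn left 52°, forward 2.7 m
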